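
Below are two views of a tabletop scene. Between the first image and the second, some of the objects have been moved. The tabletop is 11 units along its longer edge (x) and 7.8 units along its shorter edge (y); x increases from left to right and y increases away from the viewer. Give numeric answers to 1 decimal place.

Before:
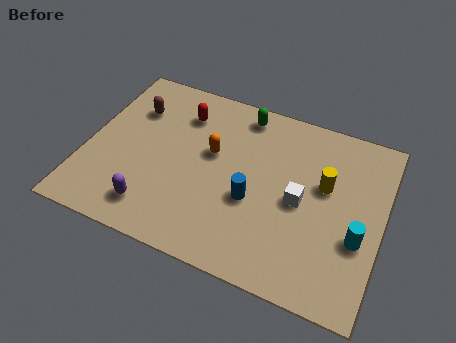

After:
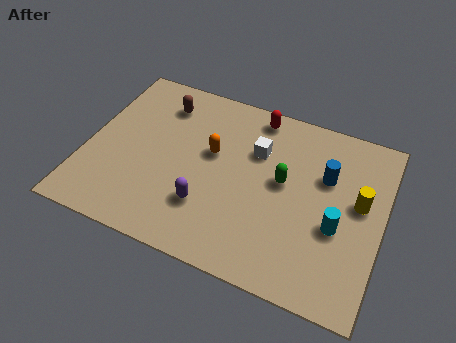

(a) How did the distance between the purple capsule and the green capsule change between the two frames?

-2.7

The distance was about 6.0 in the first image and 3.3 in the second, so they moved 2.7 units closer together.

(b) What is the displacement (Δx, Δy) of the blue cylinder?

(2.5, 2.0)

The blue cylinder was at about (6.3, 3.1) and moved to about (8.8, 5.1).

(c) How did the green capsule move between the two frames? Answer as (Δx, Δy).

(1.8, -2.5)

From the two frames, the green capsule sits at roughly (5.5, 6.8) before and (7.3, 4.3) after.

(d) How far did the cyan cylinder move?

0.8

The cyan cylinder was near (10.2, 2.9) before and (9.4, 3.1) after, so it travelled √(0.8² + 0.2²) ≈ 0.8 units.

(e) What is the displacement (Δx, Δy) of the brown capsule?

(1.0, 0.6)

The brown capsule was at about (1.5, 5.6) and moved to about (2.5, 6.2).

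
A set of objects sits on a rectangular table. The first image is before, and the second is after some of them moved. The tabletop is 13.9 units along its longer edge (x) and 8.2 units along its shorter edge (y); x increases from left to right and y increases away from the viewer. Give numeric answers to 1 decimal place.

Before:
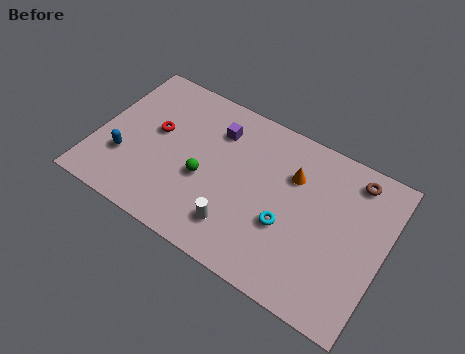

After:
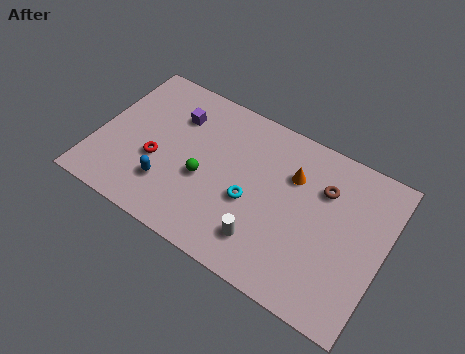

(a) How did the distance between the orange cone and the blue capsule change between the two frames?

-1.8

Before: roughly 8.4 units apart; after: 6.6. That's 1.8 units closer together.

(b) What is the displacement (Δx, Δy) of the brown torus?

(-1.3, -1.2)

The brown torus started near (12.1, 7.0) and ended near (10.8, 5.8).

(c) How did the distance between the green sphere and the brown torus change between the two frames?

-1.7

Before: roughly 7.7 units apart; after: 6.0. That's 1.7 units closer together.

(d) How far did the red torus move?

1.5

From (2.7, 4.7) to (3.0, 3.2), the red torus covered √(0.3² + 1.5²) ≈ 1.5 units.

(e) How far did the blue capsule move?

2.2

The blue capsule was near (1.5, 2.6) before and (3.7, 2.2) after, so it travelled √(2.2² + 0.4²) ≈ 2.2 units.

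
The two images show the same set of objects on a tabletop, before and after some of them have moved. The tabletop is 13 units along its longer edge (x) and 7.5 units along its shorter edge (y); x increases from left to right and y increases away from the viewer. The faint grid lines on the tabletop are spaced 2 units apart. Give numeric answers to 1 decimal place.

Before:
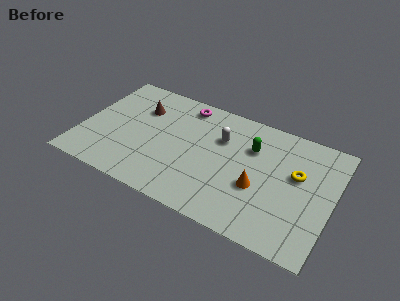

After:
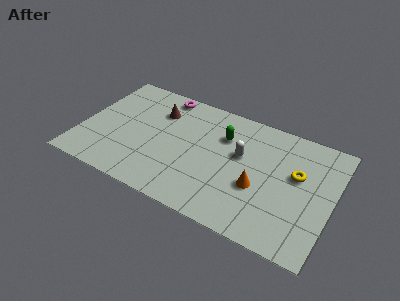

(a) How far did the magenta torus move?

1.2

The magenta torus was near (5.0, 6.5) before and (3.8, 6.7) after, so it travelled √(1.2² + 0.2²) ≈ 1.2 units.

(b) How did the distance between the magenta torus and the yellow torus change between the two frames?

+1.2

They were about 6.4 units apart before and 7.6 after — 1.2 units further apart.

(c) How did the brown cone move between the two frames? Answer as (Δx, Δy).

(0.9, 0.2)

From the two frames, the brown cone sits at roughly (2.8, 5.3) before and (3.7, 5.5) after.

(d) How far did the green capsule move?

1.5

The green capsule was near (8.7, 5.2) before and (7.2, 5.3) after, so it travelled √(1.5² + 0.1²) ≈ 1.5 units.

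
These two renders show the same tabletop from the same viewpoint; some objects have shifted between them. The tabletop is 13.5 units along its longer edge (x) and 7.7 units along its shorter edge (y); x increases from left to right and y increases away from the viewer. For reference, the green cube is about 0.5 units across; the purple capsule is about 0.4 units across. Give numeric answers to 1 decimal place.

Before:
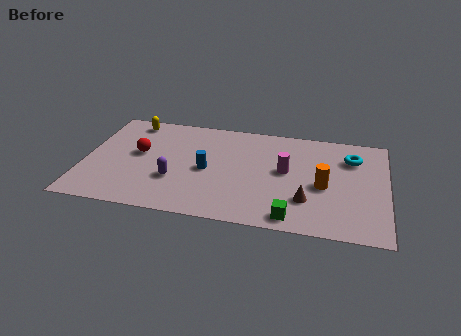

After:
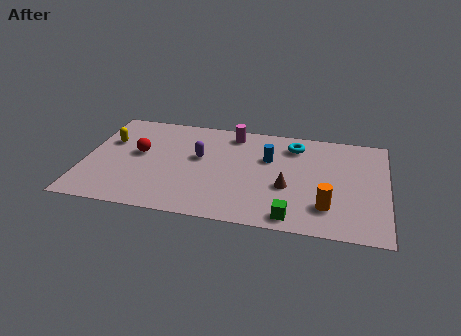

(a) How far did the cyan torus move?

2.6

From (11.9, 5.7) to (9.3, 6.2), the cyan torus covered √(2.6² + 0.5²) ≈ 2.6 units.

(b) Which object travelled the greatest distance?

the magenta cylinder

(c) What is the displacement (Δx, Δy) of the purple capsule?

(1.0, 1.9)

The purple capsule was at about (4.1, 2.6) and moved to about (5.1, 4.5).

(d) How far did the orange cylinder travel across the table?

1.5

The orange cylinder moved from about (10.7, 3.4) to (10.9, 1.9), a distance of √(0.2² + 1.5²) ≈ 1.5.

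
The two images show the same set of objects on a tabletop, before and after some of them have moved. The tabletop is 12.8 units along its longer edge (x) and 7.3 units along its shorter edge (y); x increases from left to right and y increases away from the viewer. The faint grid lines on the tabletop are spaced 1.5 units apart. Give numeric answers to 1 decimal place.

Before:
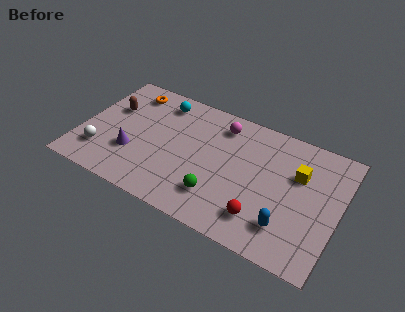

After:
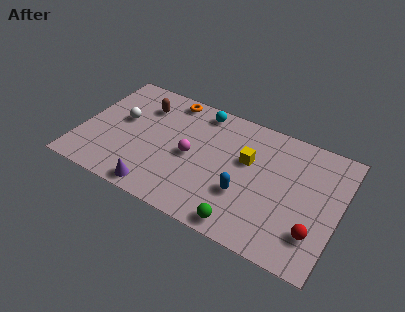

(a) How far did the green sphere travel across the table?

1.7

The green sphere was near (7.1, 1.8) before and (8.5, 0.8) after, so it travelled √(1.4² + 1.0²) ≈ 1.7 units.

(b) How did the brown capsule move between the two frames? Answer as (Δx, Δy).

(1.5, 0.8)

The brown capsule started near (1.3, 4.7) and ended near (2.8, 5.5).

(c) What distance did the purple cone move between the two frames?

2.2

The purple cone moved from about (2.7, 2.4) to (4.2, 0.8), a distance of √(1.5² + 1.6²) ≈ 2.2.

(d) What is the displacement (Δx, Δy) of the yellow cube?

(-2.5, -0.3)

The yellow cube was at about (10.7, 4.8) and moved to about (8.2, 4.5).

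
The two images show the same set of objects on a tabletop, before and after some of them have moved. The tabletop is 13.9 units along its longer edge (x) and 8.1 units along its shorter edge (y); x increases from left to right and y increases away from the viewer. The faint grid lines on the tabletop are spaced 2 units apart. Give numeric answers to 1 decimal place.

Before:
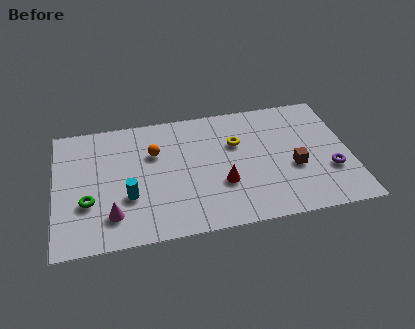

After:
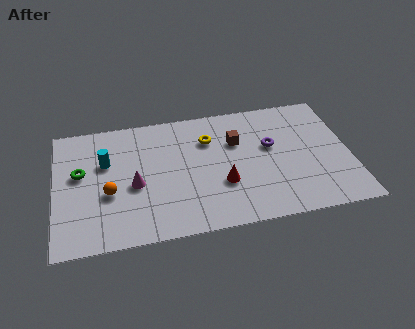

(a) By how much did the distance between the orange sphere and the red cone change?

+1.3

They were about 4.0 units apart before and 5.3 after — 1.3 units further apart.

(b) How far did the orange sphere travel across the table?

3.1

The orange sphere was near (4.7, 5.4) before and (2.5, 3.2) after, so it travelled √(2.2² + 2.2²) ≈ 3.1 units.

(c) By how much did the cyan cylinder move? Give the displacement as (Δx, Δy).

(-1.0, 2.4)

The cyan cylinder started near (3.4, 2.8) and ended near (2.4, 5.2).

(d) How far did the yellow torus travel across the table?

1.4

From (8.6, 5.3) to (7.3, 5.8), the yellow torus covered √(1.3² + 0.5²) ≈ 1.4 units.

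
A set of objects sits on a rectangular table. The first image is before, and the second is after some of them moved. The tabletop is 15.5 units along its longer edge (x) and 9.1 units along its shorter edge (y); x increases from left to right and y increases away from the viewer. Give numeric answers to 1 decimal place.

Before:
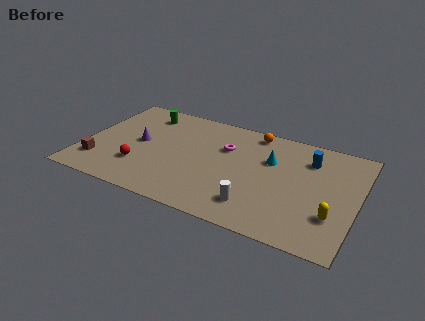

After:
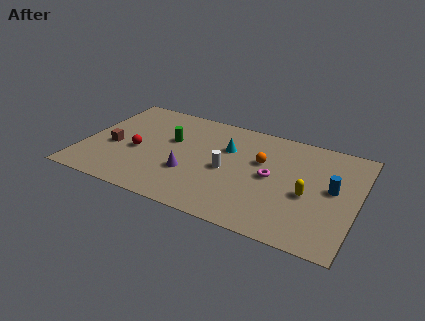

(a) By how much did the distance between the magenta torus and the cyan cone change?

+0.5

The distance was about 2.6 in the first image and 3.1 in the second, so they moved 0.5 units further apart.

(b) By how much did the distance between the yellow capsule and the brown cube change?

-2.1

They were about 13.2 units apart before and 11.1 after — 2.1 units closer together.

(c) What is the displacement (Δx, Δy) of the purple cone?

(3.1, -1.6)

From the two frames, the purple cone sits at roughly (3.1, 4.7) before and (6.2, 3.1) after.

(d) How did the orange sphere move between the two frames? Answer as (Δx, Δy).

(0.7, -2.4)

The orange sphere started near (9.3, 8.1) and ended near (10.0, 5.7).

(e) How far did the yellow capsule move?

1.9

The yellow capsule was near (14.3, 2.7) before and (12.8, 3.9) after, so it travelled √(1.5² + 1.2²) ≈ 1.9 units.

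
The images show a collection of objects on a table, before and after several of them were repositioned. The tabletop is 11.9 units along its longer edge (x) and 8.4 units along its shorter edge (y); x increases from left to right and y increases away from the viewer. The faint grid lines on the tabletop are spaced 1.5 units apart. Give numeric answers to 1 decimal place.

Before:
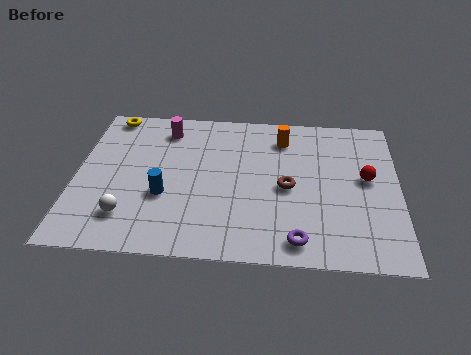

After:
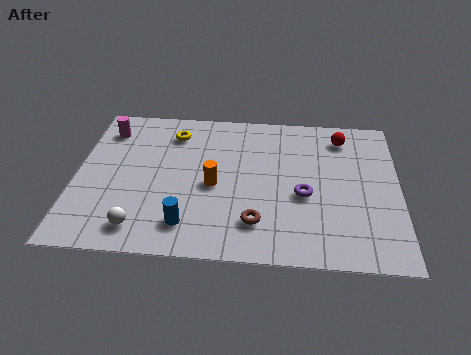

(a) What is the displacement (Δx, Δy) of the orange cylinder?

(-2.5, -2.9)

From the two frames, the orange cylinder sits at roughly (7.6, 6.7) before and (5.1, 3.8) after.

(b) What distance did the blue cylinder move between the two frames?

1.7

From (3.3, 3.1) to (4.2, 1.6), the blue cylinder covered √(0.9² + 1.5²) ≈ 1.7 units.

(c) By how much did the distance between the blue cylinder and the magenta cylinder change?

+2.2

The distance was about 3.8 in the first image and 6.0 in the second, so they moved 2.2 units further apart.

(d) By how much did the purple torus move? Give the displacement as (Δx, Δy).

(0.2, 2.4)

The purple torus started near (8.2, 1.1) and ended near (8.4, 3.5).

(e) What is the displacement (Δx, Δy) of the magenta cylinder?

(-2.2, -0.2)

From the two frames, the magenta cylinder sits at roughly (3.2, 6.9) before and (1.0, 6.7) after.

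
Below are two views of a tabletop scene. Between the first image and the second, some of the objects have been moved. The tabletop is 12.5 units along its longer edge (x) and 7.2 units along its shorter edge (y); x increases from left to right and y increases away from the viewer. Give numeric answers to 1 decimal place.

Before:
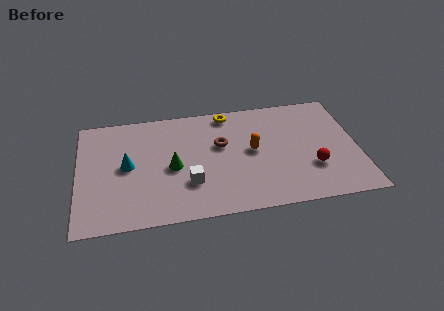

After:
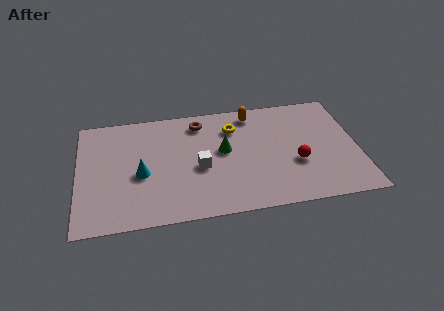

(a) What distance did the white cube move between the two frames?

1.0

The white cube was near (4.9, 2.2) before and (5.4, 3.1) after, so it travelled √(0.5² + 0.9²) ≈ 1.0 units.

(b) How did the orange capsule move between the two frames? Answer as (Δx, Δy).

(0.1, 2.4)

The orange capsule was at about (7.8, 3.8) and moved to about (7.9, 6.2).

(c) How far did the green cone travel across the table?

2.4

The green cone moved from about (4.2, 3.3) to (6.5, 4.0), a distance of √(2.3² + 0.7²) ≈ 2.4.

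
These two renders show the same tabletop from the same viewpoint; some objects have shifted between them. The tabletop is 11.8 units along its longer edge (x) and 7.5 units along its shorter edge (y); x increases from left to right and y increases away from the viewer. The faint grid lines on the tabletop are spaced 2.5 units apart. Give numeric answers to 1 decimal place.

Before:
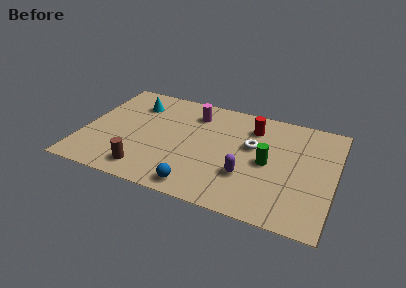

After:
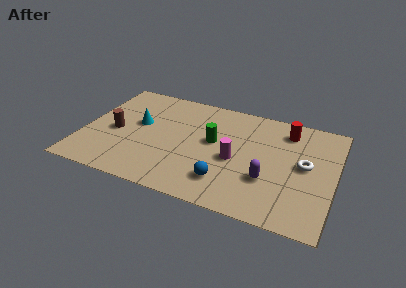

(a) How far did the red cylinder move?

1.6

The red cylinder moved from about (7.8, 5.8) to (9.4, 6.1), a distance of √(1.6² + 0.3²) ≈ 1.6.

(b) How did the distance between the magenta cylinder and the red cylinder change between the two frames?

+0.8

Before: roughly 2.8 units apart; after: 3.6. That's 0.8 units further apart.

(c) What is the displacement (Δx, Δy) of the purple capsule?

(1.0, 0.1)

The purple capsule started near (7.8, 2.4) and ended near (8.8, 2.5).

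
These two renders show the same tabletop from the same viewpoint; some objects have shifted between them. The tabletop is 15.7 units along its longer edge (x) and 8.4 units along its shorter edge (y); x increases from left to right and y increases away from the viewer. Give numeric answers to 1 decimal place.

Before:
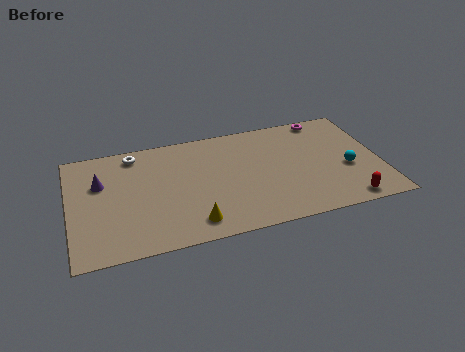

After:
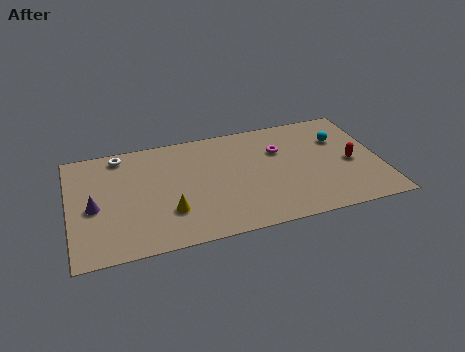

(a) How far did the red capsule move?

2.9

From (13.7, 0.9) to (14.2, 3.8), the red capsule covered √(0.5² + 2.9²) ≈ 2.9 units.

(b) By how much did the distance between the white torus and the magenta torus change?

-1.6

Before: roughly 9.8 units apart; after: 8.2. That's 1.6 units closer together.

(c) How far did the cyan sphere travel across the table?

2.4

From (14.0, 3.4) to (13.8, 5.8), the cyan sphere covered √(0.2² + 2.4²) ≈ 2.4 units.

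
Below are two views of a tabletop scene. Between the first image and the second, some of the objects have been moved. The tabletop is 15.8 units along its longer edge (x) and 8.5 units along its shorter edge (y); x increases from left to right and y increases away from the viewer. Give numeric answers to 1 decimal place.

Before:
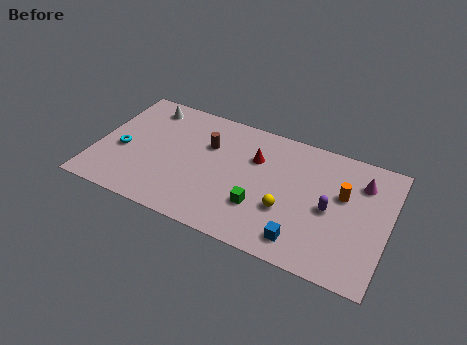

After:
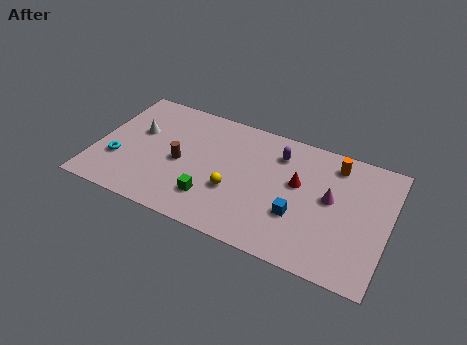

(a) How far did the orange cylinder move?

2.0

From (13.3, 5.2) to (12.7, 7.1), the orange cylinder covered √(0.6² + 1.9²) ≈ 2.0 units.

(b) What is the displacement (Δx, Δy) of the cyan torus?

(-0.1, -0.8)

The cyan torus was at about (1.4, 3.6) and moved to about (1.3, 2.8).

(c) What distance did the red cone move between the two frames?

2.5

The red cone moved from about (8.5, 5.8) to (10.9, 5.0), a distance of √(2.4² + 0.8²) ≈ 2.5.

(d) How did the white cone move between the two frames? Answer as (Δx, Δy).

(-0.2, -2.0)

The white cone started near (2.3, 7.2) and ended near (2.1, 5.2).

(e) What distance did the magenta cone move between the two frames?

2.3

The magenta cone moved from about (14.2, 6.4) to (12.7, 4.7), a distance of √(1.5² + 1.7²) ≈ 2.3.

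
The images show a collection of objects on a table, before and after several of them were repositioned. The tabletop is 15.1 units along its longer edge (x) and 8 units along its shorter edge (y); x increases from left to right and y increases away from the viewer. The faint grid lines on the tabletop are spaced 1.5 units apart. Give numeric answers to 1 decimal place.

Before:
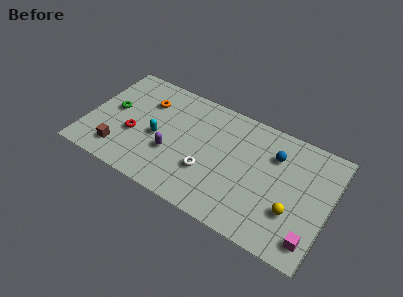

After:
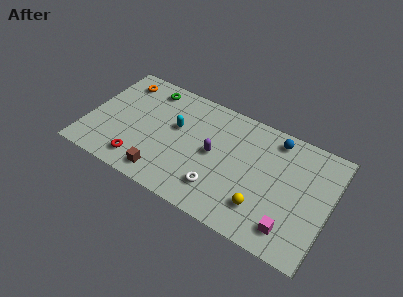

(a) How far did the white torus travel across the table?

1.1

From (7.7, 2.7) to (8.5, 1.9), the white torus covered √(0.8² + 0.8²) ≈ 1.1 units.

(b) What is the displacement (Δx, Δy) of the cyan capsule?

(1.0, 1.2)

The cyan capsule was at about (4.4, 3.6) and moved to about (5.4, 4.8).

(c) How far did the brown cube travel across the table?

2.8

From (2.3, 1.6) to (5.1, 1.2), the brown cube covered √(2.8² + 0.4²) ≈ 2.8 units.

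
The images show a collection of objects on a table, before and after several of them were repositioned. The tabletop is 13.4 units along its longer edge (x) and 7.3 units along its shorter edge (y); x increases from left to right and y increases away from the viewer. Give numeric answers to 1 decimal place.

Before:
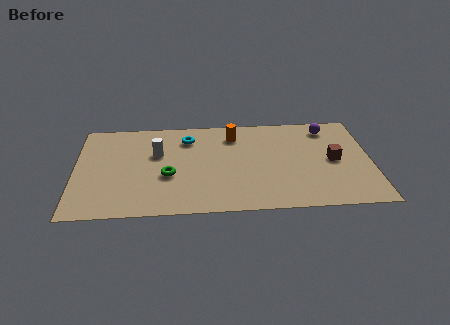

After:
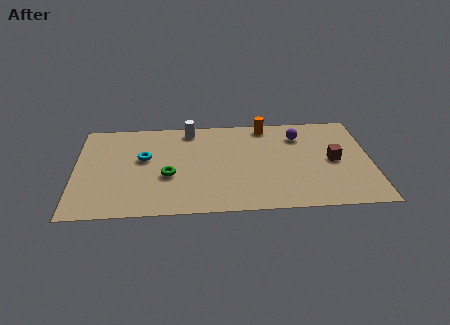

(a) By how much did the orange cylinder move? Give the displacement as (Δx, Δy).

(1.5, 0.7)

The orange cylinder started near (7.2, 5.8) and ended near (8.7, 6.5).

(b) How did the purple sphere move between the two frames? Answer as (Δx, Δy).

(-1.3, -0.5)

From the two frames, the purple sphere sits at roughly (11.5, 6.1) before and (10.2, 5.6) after.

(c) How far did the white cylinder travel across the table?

2.3

The white cylinder was near (3.7, 4.6) before and (5.2, 6.4) after, so it travelled √(1.5² + 1.8²) ≈ 2.3 units.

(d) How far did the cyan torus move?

2.4

The cyan torus moved from about (5.1, 5.7) to (3.1, 4.3), a distance of √(2.0² + 1.4²) ≈ 2.4.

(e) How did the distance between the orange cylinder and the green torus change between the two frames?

+1.6

The distance was about 4.2 in the first image and 5.8 in the second, so they moved 1.6 units further apart.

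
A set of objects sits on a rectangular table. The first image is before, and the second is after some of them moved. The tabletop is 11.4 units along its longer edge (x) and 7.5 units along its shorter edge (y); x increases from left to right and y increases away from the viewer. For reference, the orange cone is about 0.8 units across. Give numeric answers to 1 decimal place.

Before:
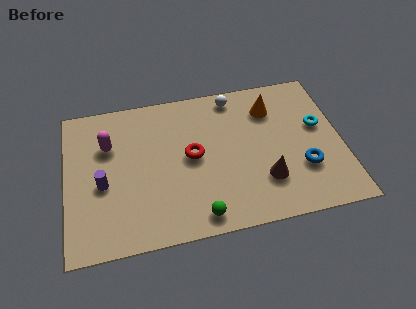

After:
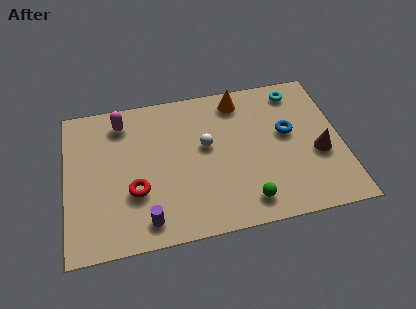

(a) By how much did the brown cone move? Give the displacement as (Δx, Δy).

(2.3, 0.9)

The brown cone started near (8.1, 2.1) and ended near (10.4, 3.0).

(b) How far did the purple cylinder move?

2.7

The purple cylinder moved from about (1.5, 3.2) to (3.2, 1.1), a distance of √(1.7² + 2.1²) ≈ 2.7.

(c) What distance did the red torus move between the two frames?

2.7

The red torus was near (5.2, 3.9) before and (2.8, 2.6) after, so it travelled √(2.4² + 1.3²) ≈ 2.7 units.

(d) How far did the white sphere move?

2.6

The white sphere was near (7.1, 6.6) before and (5.8, 4.3) after, so it travelled √(1.3² + 2.3²) ≈ 2.6 units.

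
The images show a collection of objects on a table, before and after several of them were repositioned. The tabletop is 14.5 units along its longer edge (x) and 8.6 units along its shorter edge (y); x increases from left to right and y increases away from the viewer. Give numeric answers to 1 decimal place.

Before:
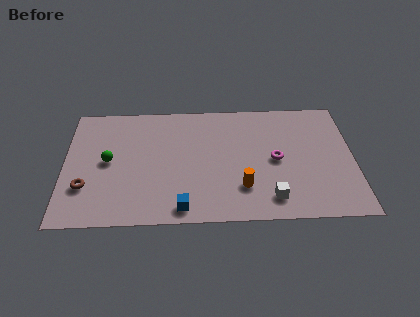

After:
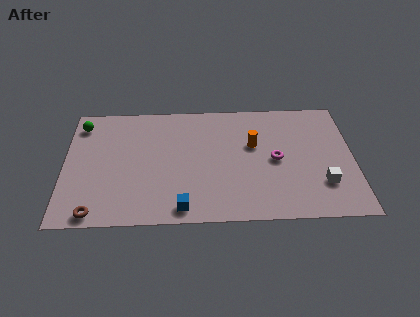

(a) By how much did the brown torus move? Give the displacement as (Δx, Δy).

(0.5, -1.8)

From the two frames, the brown torus sits at roughly (1.1, 2.6) before and (1.6, 0.8) after.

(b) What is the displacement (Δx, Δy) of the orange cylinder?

(0.6, 3.0)

From the two frames, the orange cylinder sits at roughly (8.9, 2.3) before and (9.5, 5.3) after.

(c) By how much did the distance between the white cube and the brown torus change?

+2.1

They were about 9.3 units apart before and 11.4 after — 2.1 units further apart.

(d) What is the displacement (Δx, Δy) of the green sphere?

(-1.4, 2.7)

The green sphere started near (2.2, 4.4) and ended near (0.8, 7.1).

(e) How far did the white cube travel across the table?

2.8

The white cube was near (10.3, 1.5) before and (12.9, 2.4) after, so it travelled √(2.6² + 0.9²) ≈ 2.8 units.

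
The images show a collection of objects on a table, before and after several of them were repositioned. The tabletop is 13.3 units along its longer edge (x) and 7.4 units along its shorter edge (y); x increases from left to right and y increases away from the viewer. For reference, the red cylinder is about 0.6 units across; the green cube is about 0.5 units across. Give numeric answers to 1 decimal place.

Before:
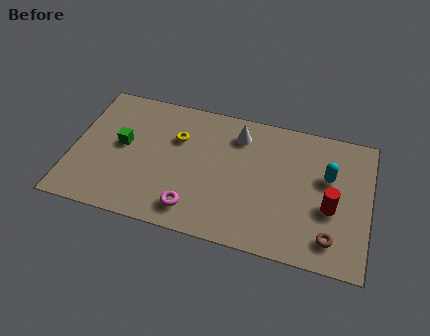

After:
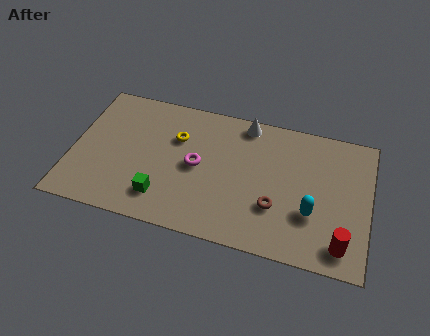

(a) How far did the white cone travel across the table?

0.8

The white cone was near (7.3, 5.9) before and (7.6, 6.6) after, so it travelled √(0.3² + 0.7²) ≈ 0.8 units.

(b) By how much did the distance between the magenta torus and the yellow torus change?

-2.2

They were about 3.8 units apart before and 1.6 after — 2.2 units closer together.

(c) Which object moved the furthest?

the green cube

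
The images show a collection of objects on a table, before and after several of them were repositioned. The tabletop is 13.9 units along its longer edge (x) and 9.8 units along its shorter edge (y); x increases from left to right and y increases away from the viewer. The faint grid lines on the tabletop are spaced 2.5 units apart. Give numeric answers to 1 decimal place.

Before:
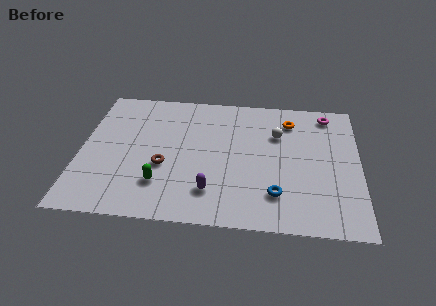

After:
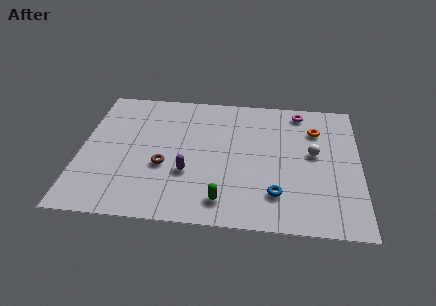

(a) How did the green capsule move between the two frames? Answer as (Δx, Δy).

(3.1, -0.9)

The green capsule was at about (4.1, 2.5) and moved to about (7.2, 1.6).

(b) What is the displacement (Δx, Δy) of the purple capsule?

(-1.2, 1.2)

The purple capsule started near (6.6, 2.2) and ended near (5.4, 3.4).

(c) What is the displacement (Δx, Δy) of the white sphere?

(1.8, -1.3)

The white sphere was at about (9.8, 6.7) and moved to about (11.6, 5.4).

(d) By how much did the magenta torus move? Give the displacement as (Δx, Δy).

(-1.4, 0.1)

The magenta torus was at about (12.3, 8.5) and moved to about (10.9, 8.6).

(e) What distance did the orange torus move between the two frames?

1.4

The orange torus moved from about (10.4, 7.8) to (11.7, 7.2), a distance of √(1.3² + 0.6²) ≈ 1.4.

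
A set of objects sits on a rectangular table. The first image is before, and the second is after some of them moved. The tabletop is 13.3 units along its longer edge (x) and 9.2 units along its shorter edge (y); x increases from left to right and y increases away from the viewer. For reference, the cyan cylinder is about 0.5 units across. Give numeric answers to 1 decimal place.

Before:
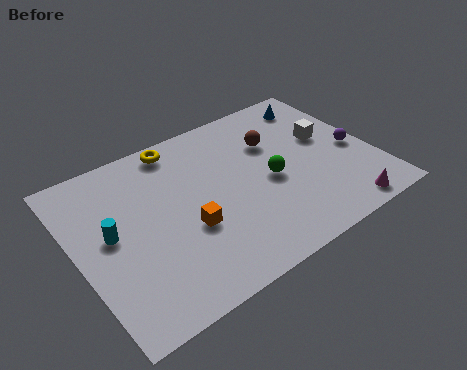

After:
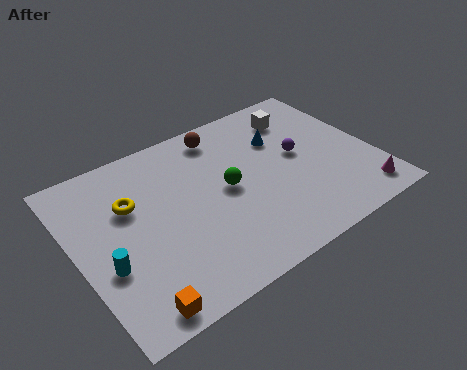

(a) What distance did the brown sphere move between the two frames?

2.6

The brown sphere moved from about (9.2, 6.3) to (7.1, 7.9), a distance of √(2.1² + 1.6²) ≈ 2.6.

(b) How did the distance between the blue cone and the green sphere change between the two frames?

-1.4

Before: roughly 4.6 units apart; after: 3.2. That's 1.4 units closer together.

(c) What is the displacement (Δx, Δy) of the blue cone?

(-2.1, -1.4)

From the two frames, the blue cone sits at roughly (11.6, 7.7) before and (9.5, 6.3) after.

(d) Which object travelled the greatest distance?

the orange cube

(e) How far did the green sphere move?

2.0

The green sphere moved from about (8.6, 4.2) to (6.7, 4.7), a distance of √(1.9² + 0.5²) ≈ 2.0.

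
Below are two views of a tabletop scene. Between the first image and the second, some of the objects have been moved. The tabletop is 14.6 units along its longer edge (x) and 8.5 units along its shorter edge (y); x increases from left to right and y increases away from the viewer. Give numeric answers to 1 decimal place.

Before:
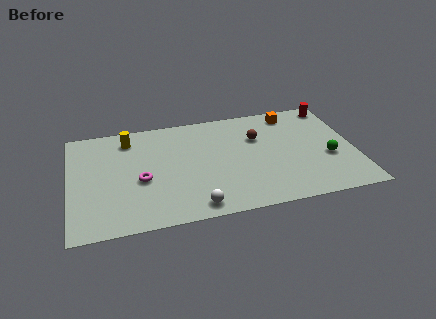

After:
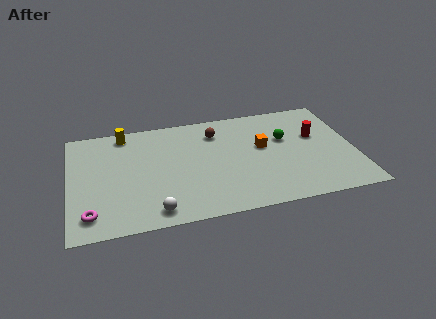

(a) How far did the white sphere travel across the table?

2.0

The white sphere was near (6.2, 1.0) before and (4.2, 1.1) after, so it travelled √(2.0² + 0.1²) ≈ 2.0 units.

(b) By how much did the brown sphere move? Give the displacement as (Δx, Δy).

(-2.1, 0.9)

The brown sphere was at about (9.7, 5.7) and moved to about (7.6, 6.6).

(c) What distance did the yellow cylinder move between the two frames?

0.5

From (3.1, 7.0) to (2.9, 7.5), the yellow cylinder covered √(0.2² + 0.5²) ≈ 0.5 units.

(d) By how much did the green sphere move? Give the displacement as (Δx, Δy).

(-2.1, 2.0)

The green sphere started near (13.2, 3.3) and ended near (11.1, 5.3).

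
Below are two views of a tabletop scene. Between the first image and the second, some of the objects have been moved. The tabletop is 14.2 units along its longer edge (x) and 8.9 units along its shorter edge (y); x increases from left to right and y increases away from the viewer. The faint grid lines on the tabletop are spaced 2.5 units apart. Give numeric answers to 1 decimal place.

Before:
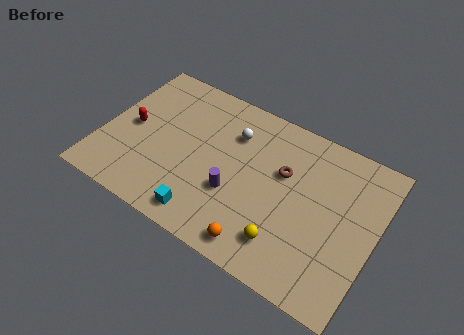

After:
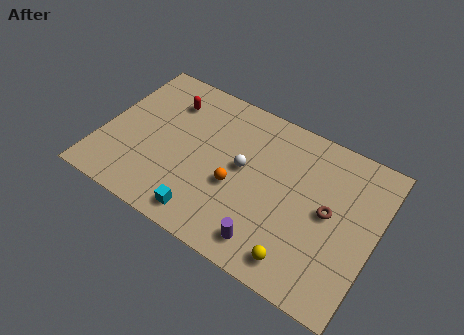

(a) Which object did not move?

the cyan cube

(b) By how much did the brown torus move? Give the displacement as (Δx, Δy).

(2.5, -1.0)

From the two frames, the brown torus sits at roughly (9.3, 5.6) before and (11.8, 4.6) after.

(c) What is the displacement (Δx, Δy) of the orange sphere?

(-1.7, 2.5)

The orange sphere started near (8.8, 1.1) and ended near (7.1, 3.6).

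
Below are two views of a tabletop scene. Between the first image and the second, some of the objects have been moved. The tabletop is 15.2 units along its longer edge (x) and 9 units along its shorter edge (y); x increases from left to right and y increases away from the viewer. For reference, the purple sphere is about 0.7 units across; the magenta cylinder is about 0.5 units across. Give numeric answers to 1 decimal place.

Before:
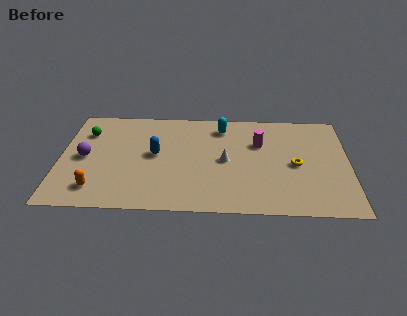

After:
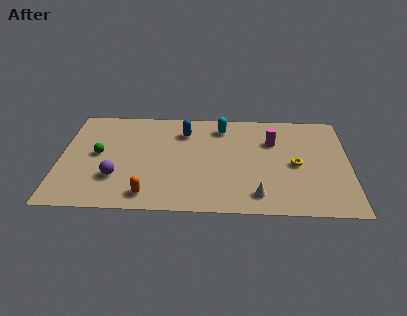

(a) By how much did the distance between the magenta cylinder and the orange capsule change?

-1.4

Before: roughly 9.5 units apart; after: 8.1. That's 1.4 units closer together.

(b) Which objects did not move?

the yellow torus and the cyan capsule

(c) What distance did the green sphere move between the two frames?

2.0

The green sphere was near (1.3, 6.6) before and (2.0, 4.7) after, so it travelled √(0.7² + 1.9²) ≈ 2.0 units.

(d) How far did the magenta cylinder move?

0.7

The magenta cylinder was near (10.5, 6.0) before and (11.2, 6.2) after, so it travelled √(0.7² + 0.2²) ≈ 0.7 units.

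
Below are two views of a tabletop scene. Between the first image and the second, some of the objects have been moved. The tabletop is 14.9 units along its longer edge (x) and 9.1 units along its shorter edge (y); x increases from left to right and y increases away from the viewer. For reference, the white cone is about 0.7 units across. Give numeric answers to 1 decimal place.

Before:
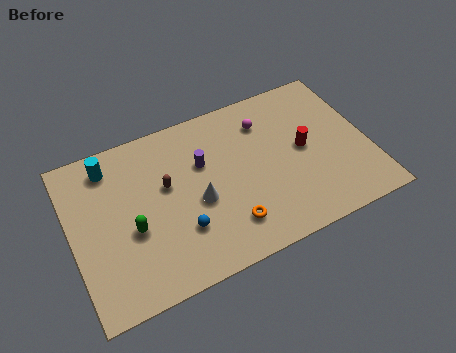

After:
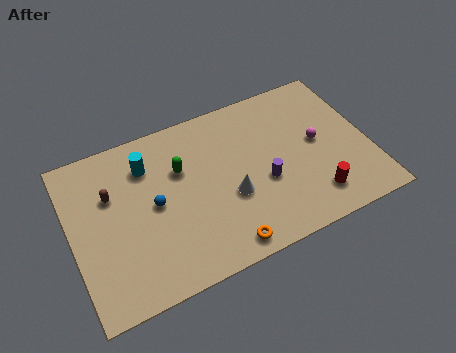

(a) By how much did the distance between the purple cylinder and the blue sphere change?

+2.0

The distance was about 3.5 in the first image and 5.5 in the second, so they moved 2.0 units further apart.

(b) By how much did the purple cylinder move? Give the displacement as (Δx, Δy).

(2.8, -2.3)

The purple cylinder started near (6.7, 5.9) and ended near (9.5, 3.6).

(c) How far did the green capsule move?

3.5

From (2.9, 3.7) to (5.6, 6.0), the green capsule covered √(2.7² + 2.3²) ≈ 3.5 units.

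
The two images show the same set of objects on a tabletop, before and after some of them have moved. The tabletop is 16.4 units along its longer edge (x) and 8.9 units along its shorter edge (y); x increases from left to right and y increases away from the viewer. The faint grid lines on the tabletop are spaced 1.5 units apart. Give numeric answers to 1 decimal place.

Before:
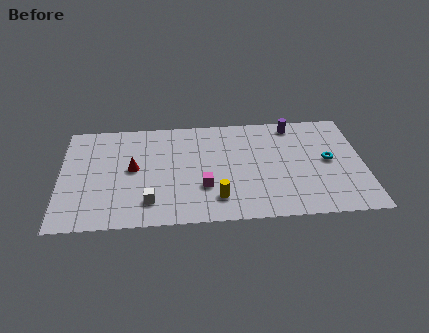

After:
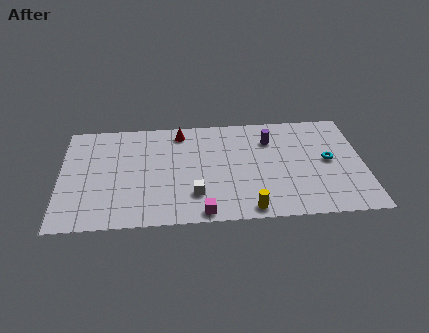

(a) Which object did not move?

the cyan torus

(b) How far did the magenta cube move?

2.1

The magenta cube moved from about (7.7, 2.9) to (7.6, 0.8), a distance of √(0.1² + 2.1²) ≈ 2.1.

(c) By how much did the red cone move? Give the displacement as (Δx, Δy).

(2.6, 2.9)

The red cone was at about (3.9, 4.7) and moved to about (6.5, 7.6).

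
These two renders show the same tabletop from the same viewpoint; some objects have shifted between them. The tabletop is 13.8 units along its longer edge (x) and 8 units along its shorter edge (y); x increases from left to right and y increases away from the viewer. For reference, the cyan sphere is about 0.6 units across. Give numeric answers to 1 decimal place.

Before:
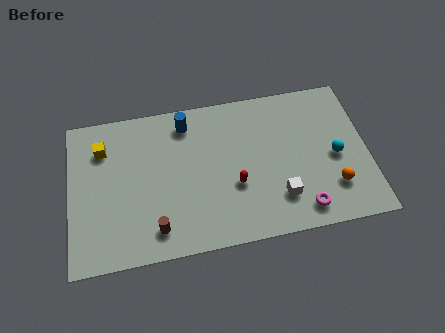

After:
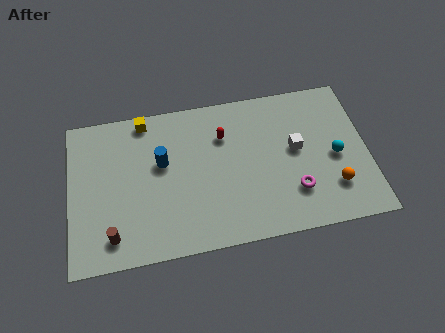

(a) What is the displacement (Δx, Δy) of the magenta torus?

(-0.3, 1.0)

From the two frames, the magenta torus sits at roughly (10.6, 1.2) before and (10.3, 2.2) after.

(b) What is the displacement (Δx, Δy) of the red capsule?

(-0.4, 2.7)

The red capsule started near (7.6, 3.0) and ended near (7.2, 5.7).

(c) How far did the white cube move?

2.6

The white cube was near (9.6, 2.0) before and (10.5, 4.4) after, so it travelled √(0.9² + 2.4²) ≈ 2.6 units.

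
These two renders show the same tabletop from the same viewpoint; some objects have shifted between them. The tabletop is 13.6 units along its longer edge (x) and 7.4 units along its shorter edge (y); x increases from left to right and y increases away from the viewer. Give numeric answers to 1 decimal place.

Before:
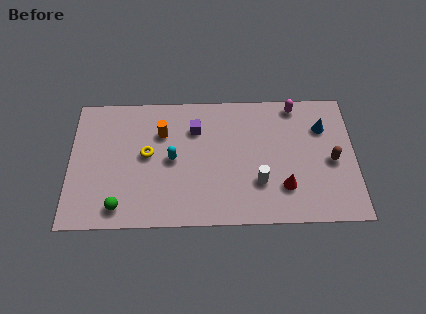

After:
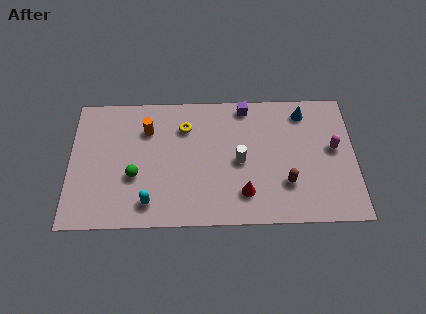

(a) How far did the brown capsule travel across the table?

2.5

The brown capsule was near (12.5, 3.4) before and (10.3, 2.2) after, so it travelled √(2.2² + 1.2²) ≈ 2.5 units.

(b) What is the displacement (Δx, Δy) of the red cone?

(-1.9, -0.3)

The red cone started near (10.2, 2.0) and ended near (8.3, 1.7).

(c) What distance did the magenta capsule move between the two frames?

3.1

The magenta capsule moved from about (10.8, 6.6) to (12.6, 4.1), a distance of √(1.8² + 2.5²) ≈ 3.1.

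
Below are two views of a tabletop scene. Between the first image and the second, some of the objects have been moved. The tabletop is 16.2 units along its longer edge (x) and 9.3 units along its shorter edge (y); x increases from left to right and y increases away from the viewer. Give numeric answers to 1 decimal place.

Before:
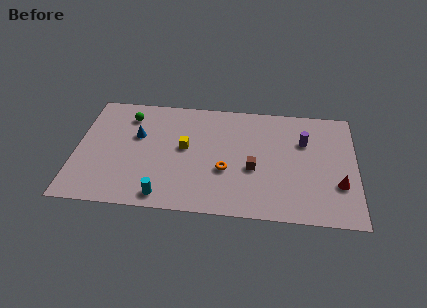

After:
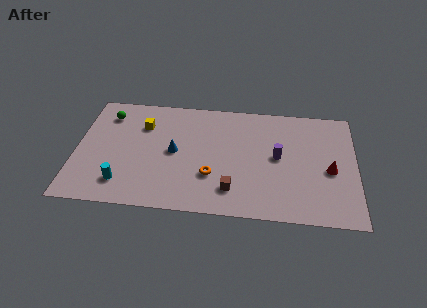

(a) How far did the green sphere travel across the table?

1.2

The green sphere moved from about (2.9, 7.4) to (1.7, 7.4), a distance of √(1.2² + 0.0²) ≈ 1.2.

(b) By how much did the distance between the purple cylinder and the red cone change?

-0.8

Before: roughly 3.9 units apart; after: 3.1. That's 0.8 units closer together.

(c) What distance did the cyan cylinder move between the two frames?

2.5

The cyan cylinder moved from about (5.2, 1.1) to (2.8, 1.9), a distance of √(2.4² + 0.8²) ≈ 2.5.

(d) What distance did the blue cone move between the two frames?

2.5

The blue cone moved from about (3.5, 5.8) to (5.7, 4.7), a distance of √(2.2² + 1.1²) ≈ 2.5.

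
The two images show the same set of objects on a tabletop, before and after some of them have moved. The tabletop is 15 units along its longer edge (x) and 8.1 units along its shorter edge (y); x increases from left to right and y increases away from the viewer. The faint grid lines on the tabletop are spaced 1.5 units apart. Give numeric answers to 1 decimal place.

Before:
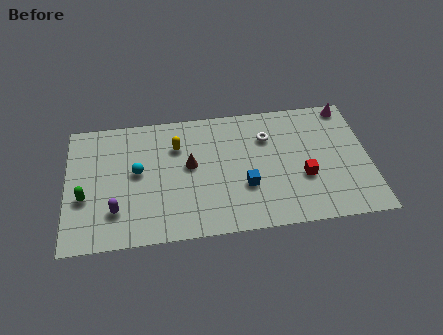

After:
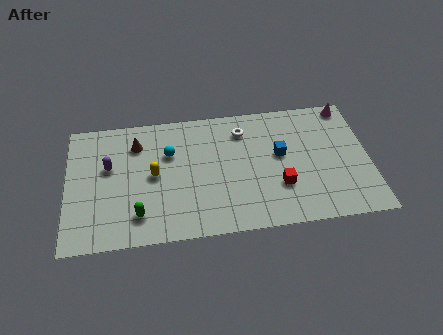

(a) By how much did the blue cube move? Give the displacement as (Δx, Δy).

(1.8, 1.8)

From the two frames, the blue cube sits at roughly (8.8, 2.8) before and (10.6, 4.6) after.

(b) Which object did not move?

the magenta cone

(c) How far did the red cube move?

1.3

From (11.7, 3.0) to (10.5, 2.6), the red cube covered √(1.2² + 0.4²) ≈ 1.3 units.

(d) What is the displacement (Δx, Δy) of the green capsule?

(2.6, -1.4)

The green capsule was at about (0.9, 3.1) and moved to about (3.5, 1.7).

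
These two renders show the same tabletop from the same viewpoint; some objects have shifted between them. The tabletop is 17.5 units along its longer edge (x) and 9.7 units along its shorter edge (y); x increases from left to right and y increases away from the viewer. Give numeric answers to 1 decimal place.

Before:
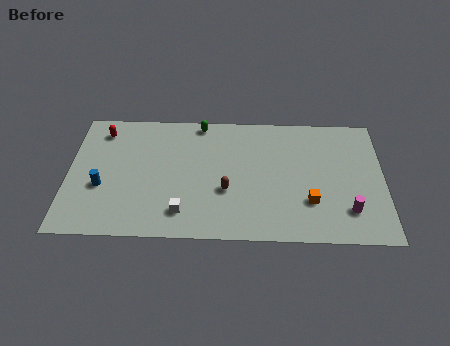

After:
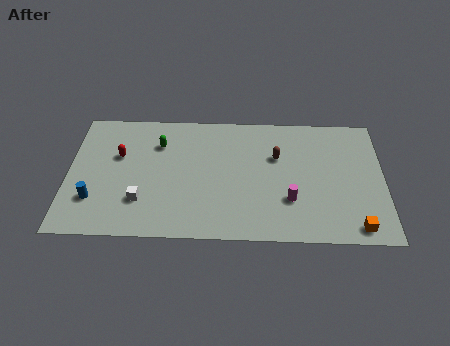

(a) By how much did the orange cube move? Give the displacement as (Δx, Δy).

(2.5, -1.8)

The orange cube started near (13.4, 2.9) and ended near (15.9, 1.1).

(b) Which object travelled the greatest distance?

the brown capsule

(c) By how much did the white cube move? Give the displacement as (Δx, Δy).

(-2.3, 0.8)

The white cube started near (6.4, 1.9) and ended near (4.1, 2.7).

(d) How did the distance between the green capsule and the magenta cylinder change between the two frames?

-2.1

They were about 10.5 units apart before and 8.4 after — 2.1 units closer together.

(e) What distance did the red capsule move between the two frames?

2.1

The red capsule moved from about (1.8, 8.0) to (2.8, 6.1), a distance of √(1.0² + 1.9²) ≈ 2.1.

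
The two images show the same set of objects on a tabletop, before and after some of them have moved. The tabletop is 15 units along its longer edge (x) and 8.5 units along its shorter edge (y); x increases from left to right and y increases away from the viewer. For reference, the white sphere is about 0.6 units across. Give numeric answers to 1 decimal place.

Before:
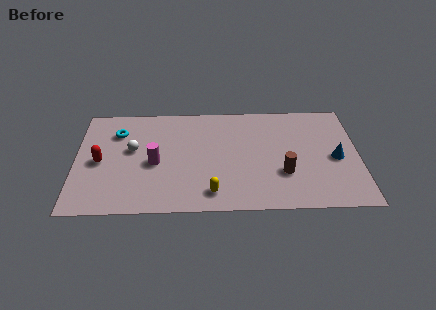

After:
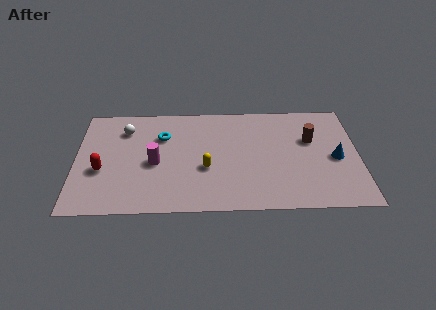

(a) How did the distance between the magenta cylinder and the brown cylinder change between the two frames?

+1.6

Before: roughly 6.9 units apart; after: 8.5. That's 1.6 units further apart.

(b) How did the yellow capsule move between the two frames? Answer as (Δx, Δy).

(-0.3, 1.9)

From the two frames, the yellow capsule sits at roughly (7.2, 1.4) before and (6.9, 3.3) after.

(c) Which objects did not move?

the blue cone and the magenta cylinder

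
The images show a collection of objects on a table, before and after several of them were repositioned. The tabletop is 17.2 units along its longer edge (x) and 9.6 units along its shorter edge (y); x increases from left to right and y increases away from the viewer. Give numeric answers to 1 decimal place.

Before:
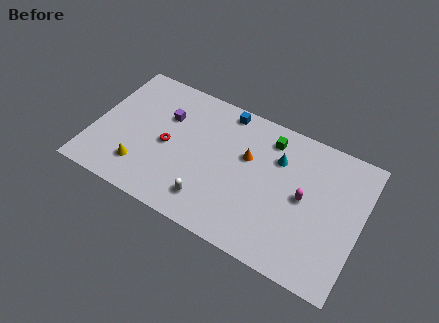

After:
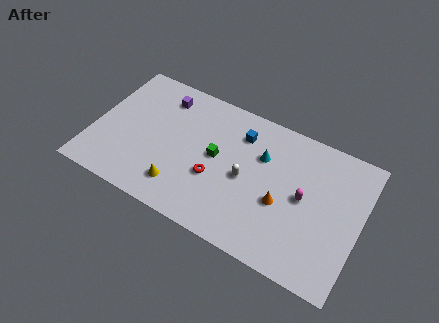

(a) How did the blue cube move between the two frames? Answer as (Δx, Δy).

(1.2, -1.2)

The blue cube was at about (8.0, 8.6) and moved to about (9.2, 7.4).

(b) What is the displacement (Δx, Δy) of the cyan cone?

(-1.0, -0.3)

The cyan cone was at about (11.7, 6.8) and moved to about (10.7, 6.5).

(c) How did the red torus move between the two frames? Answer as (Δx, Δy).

(3.2, -0.9)

The red torus was at about (4.8, 4.5) and moved to about (8.0, 3.6).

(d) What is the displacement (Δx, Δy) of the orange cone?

(2.5, -2.1)

The orange cone started near (9.8, 6.0) and ended near (12.3, 3.9).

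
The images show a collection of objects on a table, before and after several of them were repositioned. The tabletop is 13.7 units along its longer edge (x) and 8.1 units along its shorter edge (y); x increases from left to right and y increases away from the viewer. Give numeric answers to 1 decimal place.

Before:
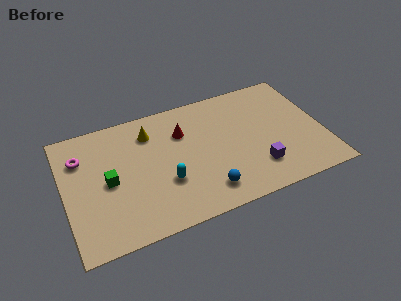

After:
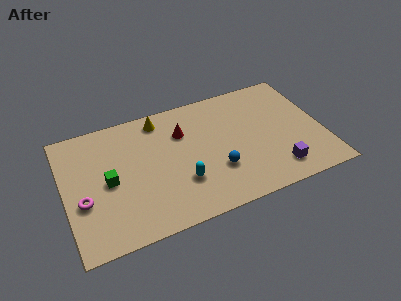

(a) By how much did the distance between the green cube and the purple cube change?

+1.1

Before: roughly 7.9 units apart; after: 9.0. That's 1.1 units further apart.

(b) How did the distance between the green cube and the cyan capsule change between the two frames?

+0.9

They were about 3.1 units apart before and 4.0 after — 0.9 units further apart.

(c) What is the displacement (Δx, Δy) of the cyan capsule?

(0.8, -0.3)

The cyan capsule started near (5.2, 2.8) and ended near (6.0, 2.5).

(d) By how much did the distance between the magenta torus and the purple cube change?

+0.4

The distance was about 9.8 in the first image and 10.2 in the second, so they moved 0.4 units further apart.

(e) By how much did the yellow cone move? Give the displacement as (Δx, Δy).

(0.6, 0.7)

The yellow cone started near (4.7, 6.3) and ended near (5.3, 7.0).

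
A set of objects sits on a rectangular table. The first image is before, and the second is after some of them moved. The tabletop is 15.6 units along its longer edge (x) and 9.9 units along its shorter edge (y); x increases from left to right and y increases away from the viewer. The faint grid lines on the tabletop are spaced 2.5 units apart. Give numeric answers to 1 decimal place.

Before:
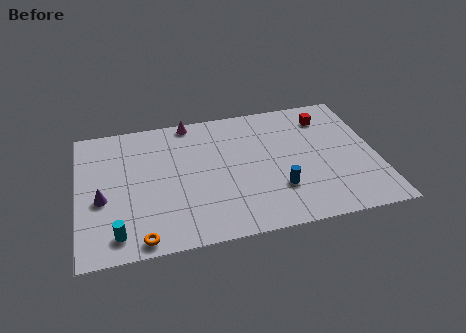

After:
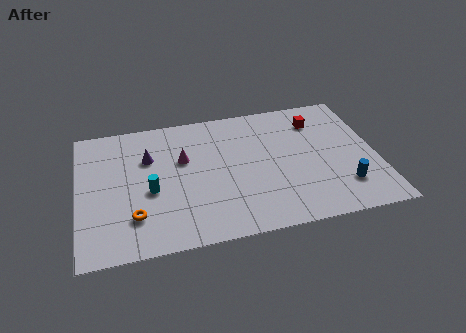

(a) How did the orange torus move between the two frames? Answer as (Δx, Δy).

(-0.3, 1.6)

The orange torus started near (3.1, 0.9) and ended near (2.8, 2.5).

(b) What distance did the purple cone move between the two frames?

3.6

The purple cone was near (1.2, 4.1) before and (3.7, 6.7) after, so it travelled √(2.5² + 2.6²) ≈ 3.6 units.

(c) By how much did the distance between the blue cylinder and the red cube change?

-0.4

The distance was about 5.8 in the first image and 5.4 in the second, so they moved 0.4 units closer together.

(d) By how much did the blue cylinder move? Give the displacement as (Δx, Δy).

(3.4, -0.5)

The blue cylinder started near (10.3, 2.9) and ended near (13.7, 2.4).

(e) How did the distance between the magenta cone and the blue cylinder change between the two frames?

+1.5

They were about 7.5 units apart before and 9.0 after — 1.5 units further apart.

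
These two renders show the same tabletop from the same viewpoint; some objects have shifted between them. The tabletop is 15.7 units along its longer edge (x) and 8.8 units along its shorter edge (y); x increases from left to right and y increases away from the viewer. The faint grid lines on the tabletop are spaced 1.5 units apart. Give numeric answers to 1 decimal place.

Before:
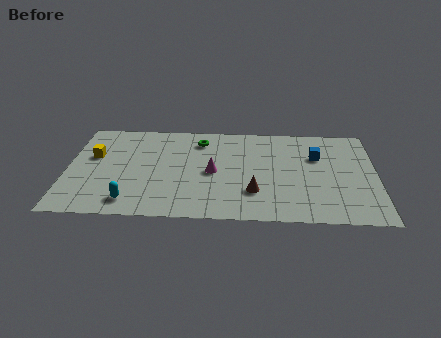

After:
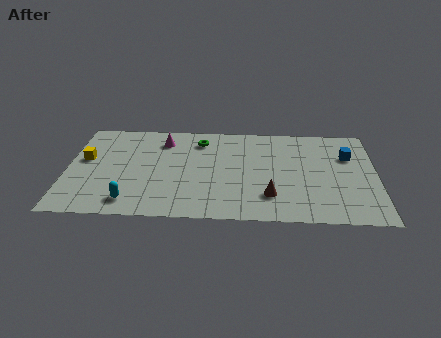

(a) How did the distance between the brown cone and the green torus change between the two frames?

+0.7

They were about 5.4 units apart before and 6.1 after — 0.7 units further apart.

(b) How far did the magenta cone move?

3.8

The magenta cone moved from about (7.4, 4.2) to (4.8, 7.0), a distance of √(2.6² + 2.8²) ≈ 3.8.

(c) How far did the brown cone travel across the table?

0.9

The brown cone moved from about (9.5, 2.5) to (10.3, 2.2), a distance of √(0.8² + 0.3²) ≈ 0.9.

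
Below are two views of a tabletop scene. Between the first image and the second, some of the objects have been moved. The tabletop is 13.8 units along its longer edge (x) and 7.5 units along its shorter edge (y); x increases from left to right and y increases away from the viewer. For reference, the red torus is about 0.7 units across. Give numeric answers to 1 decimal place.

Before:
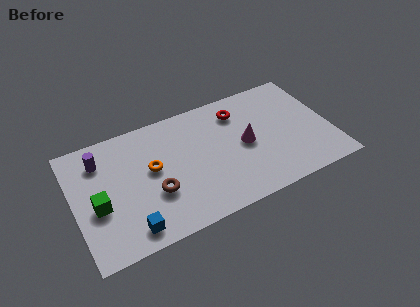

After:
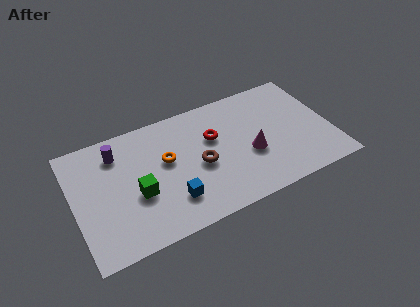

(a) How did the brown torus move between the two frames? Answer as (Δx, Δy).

(2.5, 0.7)

From the two frames, the brown torus sits at roughly (4.2, 2.7) before and (6.7, 3.4) after.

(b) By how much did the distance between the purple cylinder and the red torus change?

-2.3

They were about 7.5 units apart before and 5.2 after — 2.3 units closer together.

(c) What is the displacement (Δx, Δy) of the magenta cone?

(0.2, -0.7)

From the two frames, the magenta cone sits at roughly (9.2, 3.7) before and (9.4, 3.0) after.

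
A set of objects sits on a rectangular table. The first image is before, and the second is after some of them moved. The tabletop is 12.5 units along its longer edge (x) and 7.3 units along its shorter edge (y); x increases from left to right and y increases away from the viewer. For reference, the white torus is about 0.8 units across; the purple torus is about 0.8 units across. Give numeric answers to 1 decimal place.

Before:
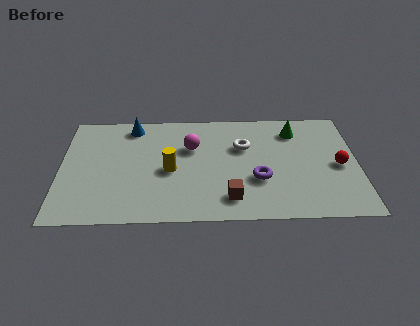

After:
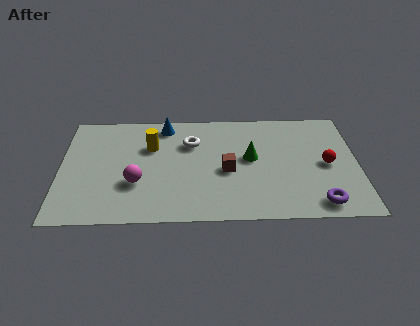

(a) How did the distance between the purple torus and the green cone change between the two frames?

+0.5

They were about 3.6 units apart before and 4.1 after — 0.5 units further apart.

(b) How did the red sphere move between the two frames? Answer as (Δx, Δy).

(-0.5, 0.1)

The red sphere started near (11.7, 3.4) and ended near (11.2, 3.5).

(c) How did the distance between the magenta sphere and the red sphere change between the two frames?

+1.7

The distance was about 6.4 in the first image and 8.1 in the second, so they moved 1.7 units further apart.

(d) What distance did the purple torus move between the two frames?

3.0

From (8.3, 2.6) to (10.8, 1.0), the purple torus covered √(2.5² + 1.6²) ≈ 3.0 units.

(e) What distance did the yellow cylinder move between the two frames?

1.8

The yellow cylinder was near (4.6, 3.3) before and (3.8, 4.9) after, so it travelled √(0.8² + 1.6²) ≈ 1.8 units.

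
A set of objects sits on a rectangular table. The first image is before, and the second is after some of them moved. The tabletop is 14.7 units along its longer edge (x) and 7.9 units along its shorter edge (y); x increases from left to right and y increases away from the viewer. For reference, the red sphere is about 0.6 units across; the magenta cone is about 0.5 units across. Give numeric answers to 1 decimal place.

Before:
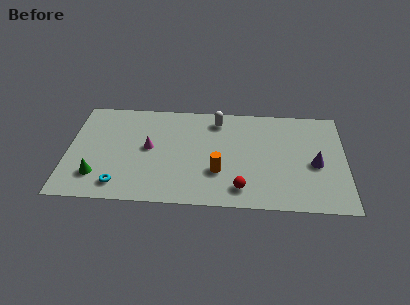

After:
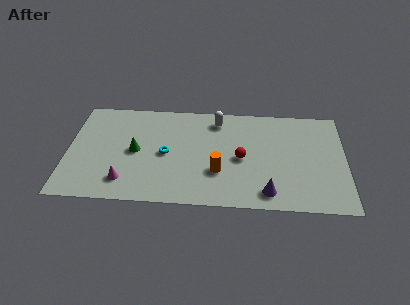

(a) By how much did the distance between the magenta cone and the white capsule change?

+2.6

Before: roughly 4.3 units apart; after: 6.9. That's 2.6 units further apart.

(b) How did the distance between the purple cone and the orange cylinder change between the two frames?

-2.2

Before: roughly 5.2 units apart; after: 3.0. That's 2.2 units closer together.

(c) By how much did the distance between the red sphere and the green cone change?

-2.0

They were about 7.6 units apart before and 5.6 after — 2.0 units closer together.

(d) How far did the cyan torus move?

3.5

The cyan torus moved from about (2.8, 1.3) to (5.2, 3.8), a distance of √(2.4² + 2.5²) ≈ 3.5.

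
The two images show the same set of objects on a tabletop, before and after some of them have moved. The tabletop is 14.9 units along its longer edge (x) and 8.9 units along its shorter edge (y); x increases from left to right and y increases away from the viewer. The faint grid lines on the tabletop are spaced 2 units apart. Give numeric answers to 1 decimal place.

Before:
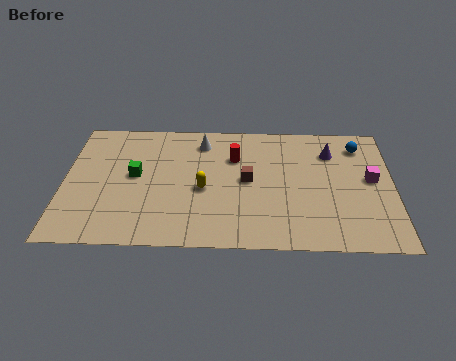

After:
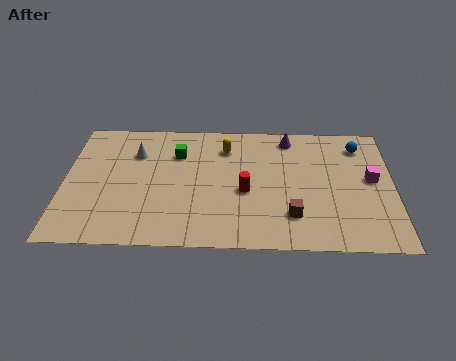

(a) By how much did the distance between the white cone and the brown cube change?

+4.8

The distance was about 3.4 in the first image and 8.2 in the second, so they moved 4.8 units further apart.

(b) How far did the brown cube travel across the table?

3.1

From (8.3, 4.6) to (10.3, 2.2), the brown cube covered √(2.0² + 2.4²) ≈ 3.1 units.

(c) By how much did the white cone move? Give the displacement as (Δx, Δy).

(-3.0, -0.9)

From the two frames, the white cone sits at roughly (6.2, 7.3) before and (3.2, 6.4) after.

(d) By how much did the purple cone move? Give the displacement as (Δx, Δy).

(-1.9, 1.0)

The purple cone started near (12.1, 6.7) and ended near (10.2, 7.7).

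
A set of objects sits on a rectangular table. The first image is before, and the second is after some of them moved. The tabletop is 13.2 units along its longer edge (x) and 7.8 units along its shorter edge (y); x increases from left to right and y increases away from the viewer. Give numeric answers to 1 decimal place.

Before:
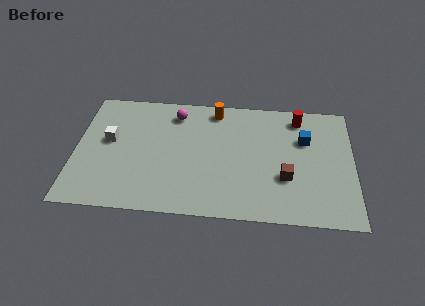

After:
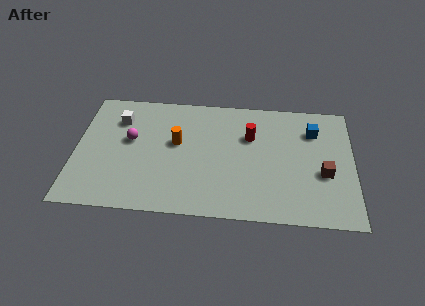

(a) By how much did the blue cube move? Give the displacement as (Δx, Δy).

(0.4, 0.6)

The blue cube was at about (10.9, 5.2) and moved to about (11.3, 5.8).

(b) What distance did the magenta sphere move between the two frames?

2.8

The magenta sphere was near (4.7, 6.4) before and (2.6, 4.5) after, so it travelled √(2.1² + 1.9²) ≈ 2.8 units.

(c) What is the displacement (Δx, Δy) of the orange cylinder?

(-1.8, -2.3)

From the two frames, the orange cylinder sits at roughly (6.6, 6.8) before and (4.8, 4.5) after.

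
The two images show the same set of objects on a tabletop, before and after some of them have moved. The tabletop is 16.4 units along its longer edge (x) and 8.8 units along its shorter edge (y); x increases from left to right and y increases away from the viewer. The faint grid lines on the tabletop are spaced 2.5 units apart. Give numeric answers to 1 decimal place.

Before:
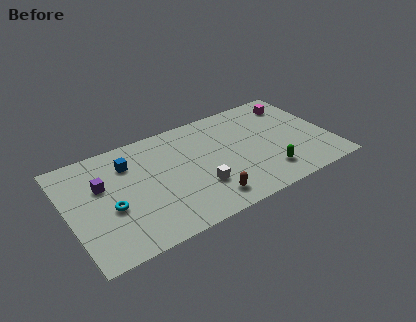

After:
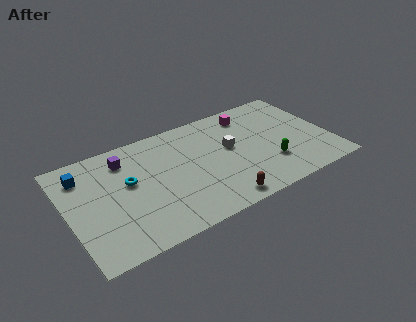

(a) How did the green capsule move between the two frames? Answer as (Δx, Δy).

(0.3, 0.7)

The green capsule started near (12.1, 1.9) and ended near (12.4, 2.6).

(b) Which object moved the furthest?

the white cube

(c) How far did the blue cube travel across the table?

2.8

The blue cube was near (4.0, 6.6) before and (1.2, 6.9) after, so it travelled √(2.8² + 0.3²) ≈ 2.8 units.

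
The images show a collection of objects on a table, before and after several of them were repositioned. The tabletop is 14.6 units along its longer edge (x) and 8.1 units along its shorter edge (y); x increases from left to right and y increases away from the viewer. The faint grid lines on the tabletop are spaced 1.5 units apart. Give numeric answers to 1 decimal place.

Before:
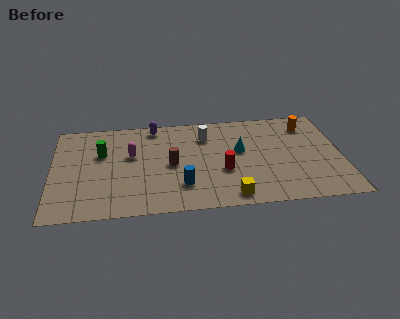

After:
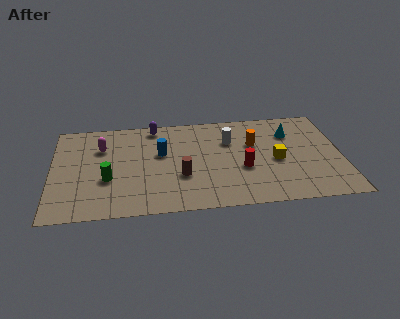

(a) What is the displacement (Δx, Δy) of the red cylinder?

(1.0, 0.1)

From the two frames, the red cylinder sits at roughly (8.6, 3.1) before and (9.6, 3.2) after.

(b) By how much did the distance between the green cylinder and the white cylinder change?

+1.3

Before: roughly 5.4 units apart; after: 6.7. That's 1.3 units further apart.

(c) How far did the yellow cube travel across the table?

3.6

The yellow cube moved from about (8.9, 1.0) to (11.3, 3.7), a distance of √(2.4² + 2.7²) ≈ 3.6.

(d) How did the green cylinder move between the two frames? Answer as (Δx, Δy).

(0.3, -2.2)

The green cylinder was at about (2.5, 5.2) and moved to about (2.8, 3.0).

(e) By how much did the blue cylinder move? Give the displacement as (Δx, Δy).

(-1.0, 2.8)

The blue cylinder was at about (6.5, 2.1) and moved to about (5.5, 4.9).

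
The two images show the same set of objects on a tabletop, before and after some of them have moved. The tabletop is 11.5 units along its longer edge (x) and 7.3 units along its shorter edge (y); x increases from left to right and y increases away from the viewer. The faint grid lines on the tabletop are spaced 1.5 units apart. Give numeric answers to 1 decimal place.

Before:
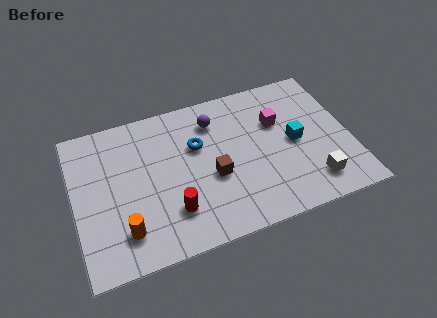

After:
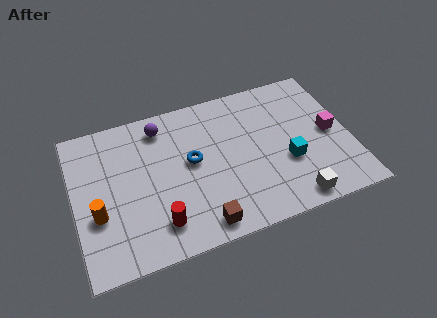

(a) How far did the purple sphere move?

2.2

The purple sphere moved from about (6.0, 5.7) to (3.8, 6.1), a distance of √(2.2² + 0.4²) ≈ 2.2.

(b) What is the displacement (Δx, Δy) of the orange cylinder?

(-1.0, 1.1)

The orange cylinder started near (1.9, 1.6) and ended near (0.9, 2.7).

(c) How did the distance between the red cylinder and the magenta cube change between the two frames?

+2.2

The distance was about 5.5 in the first image and 7.7 in the second, so they moved 2.2 units further apart.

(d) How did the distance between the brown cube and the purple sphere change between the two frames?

+2.6

Before: roughly 2.7 units apart; after: 5.3. That's 2.6 units further apart.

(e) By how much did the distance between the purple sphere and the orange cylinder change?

-1.3

They were about 5.8 units apart before and 4.5 after — 1.3 units closer together.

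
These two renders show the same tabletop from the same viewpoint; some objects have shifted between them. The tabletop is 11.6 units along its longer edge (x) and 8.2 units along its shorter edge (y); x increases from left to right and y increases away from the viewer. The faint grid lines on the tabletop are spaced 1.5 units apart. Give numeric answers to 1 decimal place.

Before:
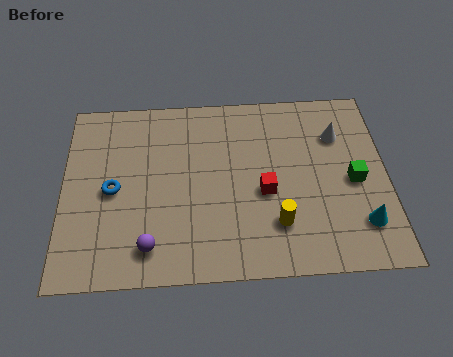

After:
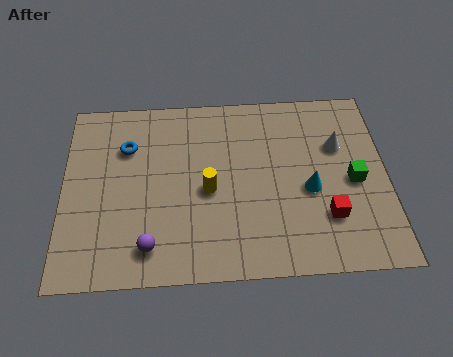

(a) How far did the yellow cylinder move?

2.9

From (7.6, 2.1) to (5.2, 3.7), the yellow cylinder covered √(2.4² + 1.6²) ≈ 2.9 units.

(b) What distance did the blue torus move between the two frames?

2.0

The blue torus was near (1.8, 3.9) before and (2.3, 5.8) after, so it travelled √(0.5² + 1.9²) ≈ 2.0 units.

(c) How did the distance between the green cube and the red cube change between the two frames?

-1.4

The distance was about 3.2 in the first image and 1.8 in the second, so they moved 1.4 units closer together.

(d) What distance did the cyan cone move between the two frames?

2.4

The cyan cone moved from about (10.6, 1.9) to (8.8, 3.5), a distance of √(1.8² + 1.6²) ≈ 2.4.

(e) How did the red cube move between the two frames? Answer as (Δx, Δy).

(2.2, -1.2)

From the two frames, the red cube sits at roughly (7.2, 3.5) before and (9.4, 2.3) after.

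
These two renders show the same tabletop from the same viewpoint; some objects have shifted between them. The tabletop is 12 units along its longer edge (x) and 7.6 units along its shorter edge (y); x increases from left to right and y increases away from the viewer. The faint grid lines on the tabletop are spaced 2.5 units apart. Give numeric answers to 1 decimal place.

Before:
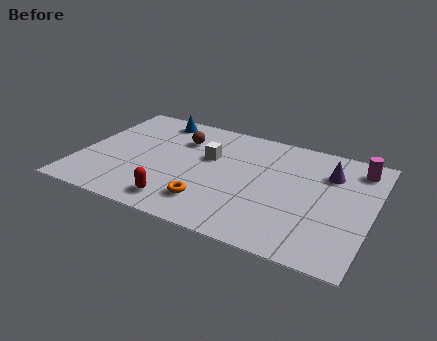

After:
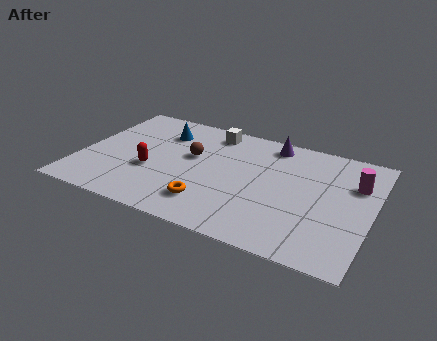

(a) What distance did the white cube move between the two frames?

1.8

The white cube moved from about (5.2, 4.7) to (5.1, 6.5), a distance of √(0.1² + 1.8²) ≈ 1.8.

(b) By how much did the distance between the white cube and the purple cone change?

-2.5

The distance was about 5.0 in the first image and 2.5 in the second, so they moved 2.5 units closer together.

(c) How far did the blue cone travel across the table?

1.0

The blue cone moved from about (2.7, 6.6) to (3.1, 5.7), a distance of √(0.4² + 0.9²) ≈ 1.0.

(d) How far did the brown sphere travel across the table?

1.2

From (3.9, 5.5) to (4.5, 4.5), the brown sphere covered √(0.6² + 1.0²) ≈ 1.2 units.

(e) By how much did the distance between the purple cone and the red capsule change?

-1.2

Before: roughly 7.1 units apart; after: 5.9. That's 1.2 units closer together.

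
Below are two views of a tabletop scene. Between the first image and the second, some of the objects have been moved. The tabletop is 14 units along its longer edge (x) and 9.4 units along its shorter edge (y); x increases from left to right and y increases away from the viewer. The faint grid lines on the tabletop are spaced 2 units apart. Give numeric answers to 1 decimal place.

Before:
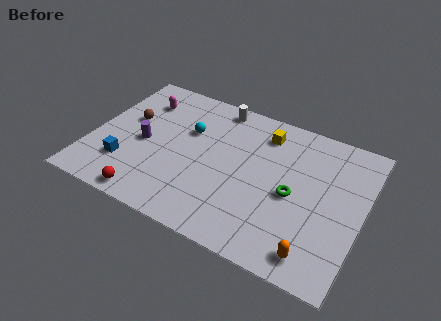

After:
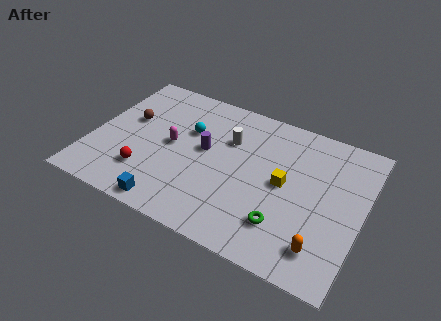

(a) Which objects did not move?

the cyan sphere and the brown sphere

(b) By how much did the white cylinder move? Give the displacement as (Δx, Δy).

(0.9, -2.0)

The white cylinder started near (6.0, 8.4) and ended near (6.9, 6.4).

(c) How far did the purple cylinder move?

3.2

The purple cylinder was near (2.7, 4.3) before and (5.8, 5.2) after, so it travelled √(3.1² + 0.9²) ≈ 3.2 units.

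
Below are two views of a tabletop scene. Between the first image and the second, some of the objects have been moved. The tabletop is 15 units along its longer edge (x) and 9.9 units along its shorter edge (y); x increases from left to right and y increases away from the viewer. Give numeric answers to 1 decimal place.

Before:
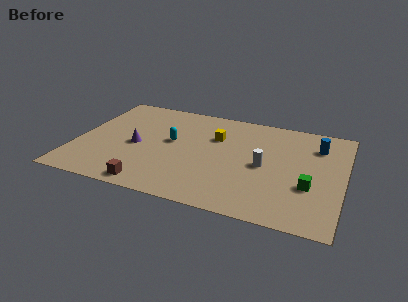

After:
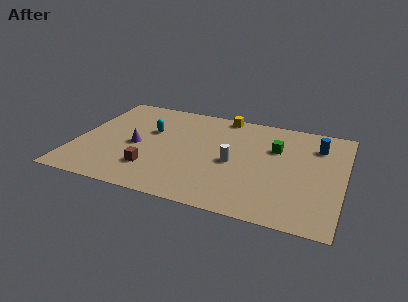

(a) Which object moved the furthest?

the green cube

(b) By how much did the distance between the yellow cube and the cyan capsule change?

+2.2

Before: roughly 2.7 units apart; after: 4.9. That's 2.2 units further apart.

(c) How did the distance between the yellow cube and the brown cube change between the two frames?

+0.9

They were about 6.5 units apart before and 7.4 after — 0.9 units further apart.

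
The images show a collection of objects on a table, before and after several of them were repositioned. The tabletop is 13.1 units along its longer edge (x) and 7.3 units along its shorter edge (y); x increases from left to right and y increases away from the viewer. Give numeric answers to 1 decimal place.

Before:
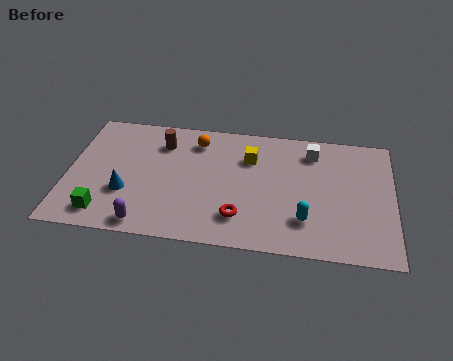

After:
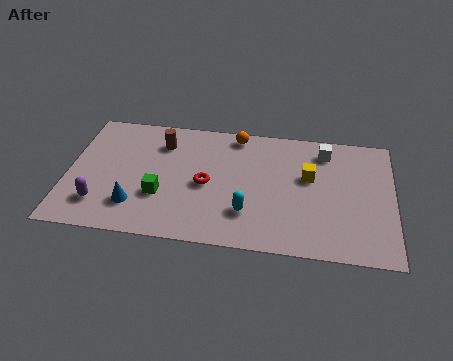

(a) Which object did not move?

the brown cylinder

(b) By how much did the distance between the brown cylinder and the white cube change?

+0.5

They were about 6.1 units apart before and 6.6 after — 0.5 units further apart.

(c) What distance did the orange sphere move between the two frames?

1.7

The orange sphere moved from about (5.1, 5.9) to (6.7, 6.5), a distance of √(1.6² + 0.6²) ≈ 1.7.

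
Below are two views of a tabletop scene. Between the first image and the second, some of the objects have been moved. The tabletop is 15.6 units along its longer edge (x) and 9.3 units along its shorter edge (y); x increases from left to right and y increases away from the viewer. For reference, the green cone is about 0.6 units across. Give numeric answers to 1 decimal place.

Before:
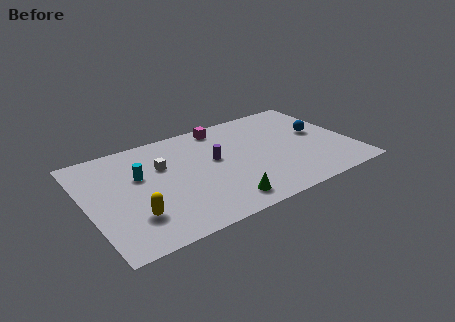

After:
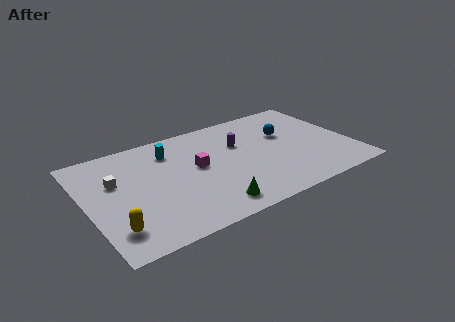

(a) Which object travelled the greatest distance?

the magenta cube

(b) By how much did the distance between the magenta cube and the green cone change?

-3.2

They were about 6.9 units apart before and 3.7 after — 3.2 units closer together.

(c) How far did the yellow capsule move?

1.3

The yellow capsule was near (2.4, 2.5) before and (1.2, 2.0) after, so it travelled √(1.2² + 0.5²) ≈ 1.3 units.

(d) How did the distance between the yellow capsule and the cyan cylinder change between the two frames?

+3.2

Before: roughly 3.4 units apart; after: 6.6. That's 3.2 units further apart.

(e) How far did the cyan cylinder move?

2.4

From (3.2, 5.8) to (5.2, 7.2), the cyan cylinder covered √(2.0² + 1.4²) ≈ 2.4 units.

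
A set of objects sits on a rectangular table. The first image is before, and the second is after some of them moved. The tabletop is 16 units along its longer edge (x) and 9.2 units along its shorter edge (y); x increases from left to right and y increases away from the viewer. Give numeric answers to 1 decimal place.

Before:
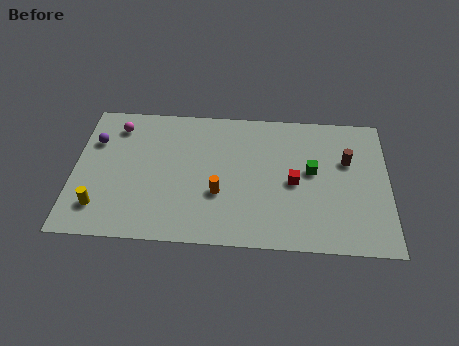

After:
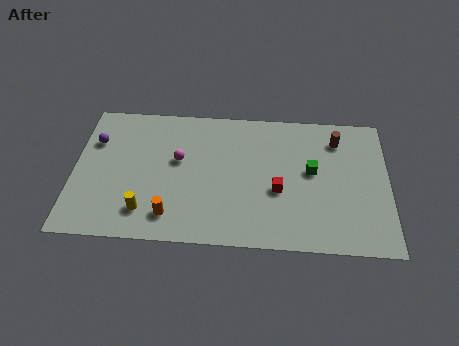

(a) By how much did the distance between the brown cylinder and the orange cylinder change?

+3.1

They were about 7.0 units apart before and 10.1 after — 3.1 units further apart.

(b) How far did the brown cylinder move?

1.5

The brown cylinder was near (13.9, 5.9) before and (13.4, 7.3) after, so it travelled √(0.5² + 1.4²) ≈ 1.5 units.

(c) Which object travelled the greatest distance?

the magenta sphere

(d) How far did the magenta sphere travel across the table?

3.8

The magenta sphere was near (2.1, 7.5) before and (5.3, 5.4) after, so it travelled √(3.2² + 2.1²) ≈ 3.8 units.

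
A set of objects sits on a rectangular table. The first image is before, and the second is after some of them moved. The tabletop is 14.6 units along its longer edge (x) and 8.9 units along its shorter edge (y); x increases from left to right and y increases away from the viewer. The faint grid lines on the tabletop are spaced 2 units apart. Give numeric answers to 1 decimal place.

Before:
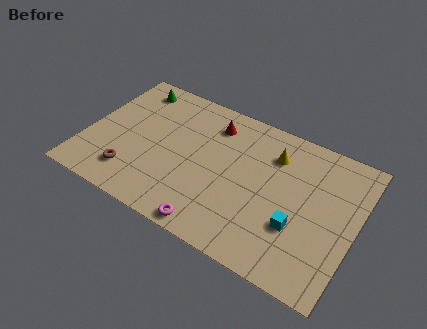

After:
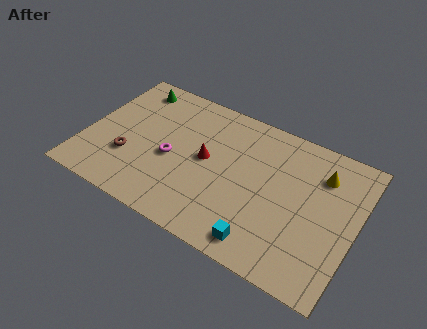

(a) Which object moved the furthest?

the magenta torus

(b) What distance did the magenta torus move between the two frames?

4.2

From (7.5, 0.8) to (4.7, 3.9), the magenta torus covered √(2.8² + 3.1²) ≈ 4.2 units.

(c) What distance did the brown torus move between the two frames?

1.0

The brown torus was near (2.8, 1.9) before and (2.5, 2.9) after, so it travelled √(0.3² + 1.0²) ≈ 1.0 units.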